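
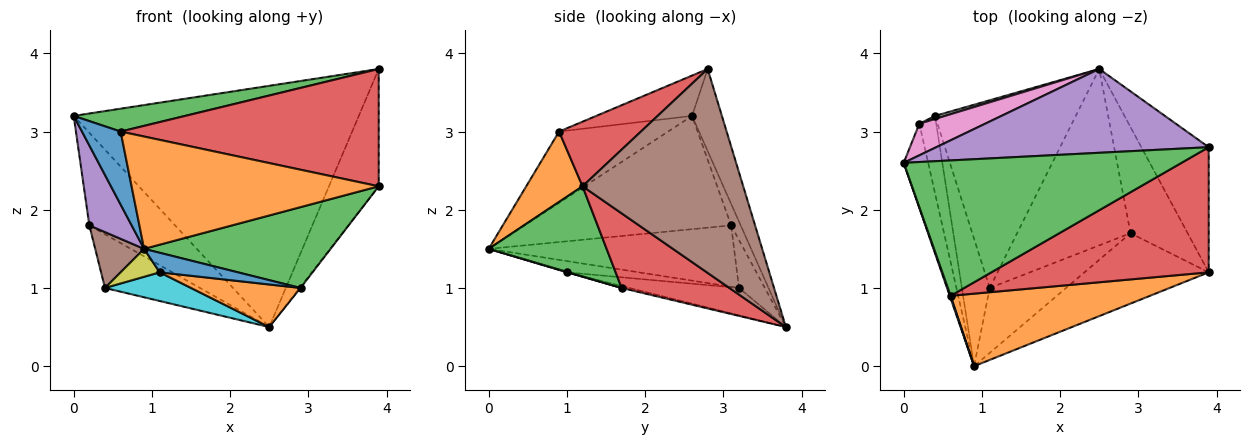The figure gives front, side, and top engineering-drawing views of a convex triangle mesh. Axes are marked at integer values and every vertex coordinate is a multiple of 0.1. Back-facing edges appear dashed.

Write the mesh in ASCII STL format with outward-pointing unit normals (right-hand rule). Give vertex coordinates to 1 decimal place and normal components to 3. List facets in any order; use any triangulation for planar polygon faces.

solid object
 facet normal -0.942 -0.334 0.012
  outer loop
   vertex 0.6 0.9 3.0
   vertex 0.0 2.6 3.2
   vertex 0.9 0.0 1.5
  endloop
 endfacet
 facet normal 0.188 -0.825 0.533
  outer loop
   vertex 0.6 0.9 3.0
   vertex 0.9 0.0 1.5
   vertex 3.9 1.2 2.3
  endloop
 endfacet
 facet normal 0.430 -0.681 -0.593
  outer loop
   vertex 2.9 1.7 1.0
   vertex 3.9 1.2 2.3
   vertex 0.9 0.0 1.5
  endloop
 endfacet
 facet normal 0.794 0.006 -0.608
  outer loop
   vertex 2.9 1.7 1.0
   vertex 2.5 3.8 0.5
   vertex 3.9 1.2 2.3
  endloop
 endfacet
 facet normal -0.958 -0.196 -0.207
  outer loop
   vertex 0.2 3.1 1.8
   vertex 0.9 0.0 1.5
   vertex 0.0 2.6 3.2
  endloop
 endfacet
 facet normal -0.947 -0.189 -0.260
  outer loop
   vertex 0.2 3.1 1.8
   vertex 0.4 3.2 1.0
   vertex 0.9 0.0 1.5
  endloop
 endfacet
 facet normal -0.105 0.941 0.321
  outer loop
   vertex 0.2 3.1 1.8
   vertex 0.0 2.6 3.2
   vertex 2.5 3.8 0.5
  endloop
 endfacet
 facet normal -0.262 0.963 0.055
  outer loop
   vertex 0.2 3.1 1.8
   vertex 2.5 3.8 0.5
   vertex 0.4 3.2 1.0
  endloop
 endfacet
 facet normal -0.367 -0.199 -0.909
  outer loop
   vertex 1.1 1.0 1.2
   vertex 0.9 0.0 1.5
   vertex 0.4 3.2 1.0
  endloop
 endfacet
 facet normal -0.189 -0.148 -0.971
  outer loop
   vertex 1.1 1.0 1.2
   vertex 0.4 3.2 1.0
   vertex 2.5 3.8 0.5
  endloop
 endfacet
 facet normal 0.006 -0.288 -0.957
  outer loop
   vertex 1.1 1.0 1.2
   vertex 2.9 1.7 1.0
   vertex 0.9 0.0 1.5
  endloop
 endfacet
 facet normal -0.017 -0.235 -0.972
  outer loop
   vertex 1.1 1.0 1.2
   vertex 2.5 3.8 0.5
   vertex 2.9 1.7 1.0
  endloop
 endfacet
 facet normal -0.142 -0.165 0.976
  outer loop
   vertex 3.9 2.8 3.8
   vertex 0.0 2.6 3.2
   vertex 0.6 0.9 3.0
  endloop
 endfacet
 facet normal 0.212 -0.668 0.713
  outer loop
   vertex 3.9 2.8 3.8
   vertex 0.6 0.9 3.0
   vertex 3.9 1.2 2.3
  endloop
 endfacet
 facet normal -0.098 0.940 0.327
  outer loop
   vertex 3.9 2.8 3.8
   vertex 2.5 3.8 0.5
   vertex 0.0 2.6 3.2
  endloop
 endfacet
 facet normal 0.911 0.282 -0.301
  outer loop
   vertex 3.9 2.8 3.8
   vertex 3.9 1.2 2.3
   vertex 2.5 3.8 0.5
  endloop
 endfacet
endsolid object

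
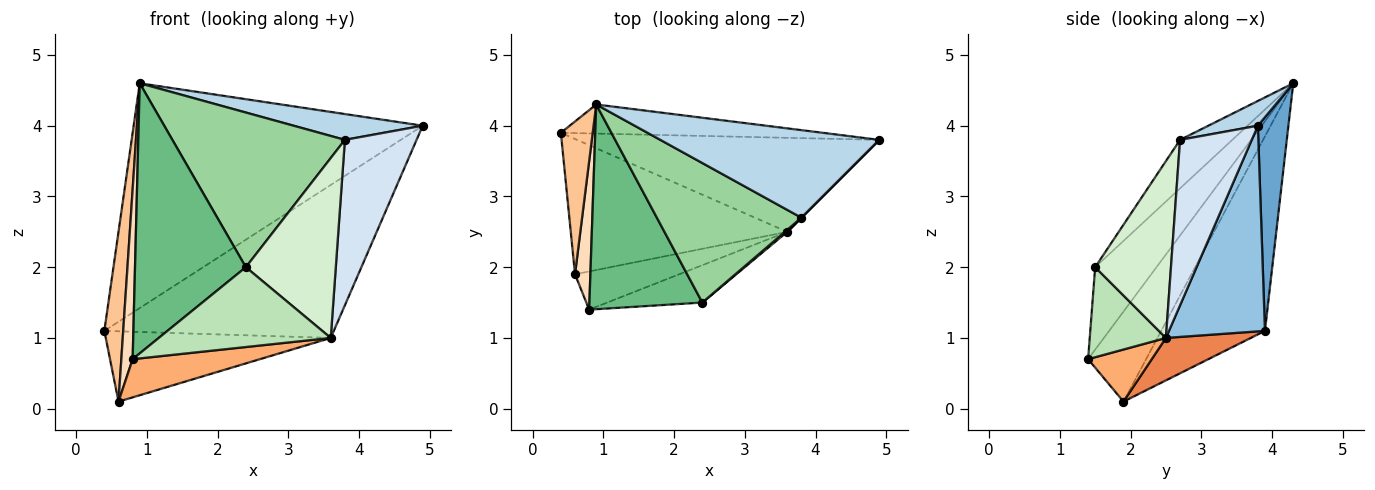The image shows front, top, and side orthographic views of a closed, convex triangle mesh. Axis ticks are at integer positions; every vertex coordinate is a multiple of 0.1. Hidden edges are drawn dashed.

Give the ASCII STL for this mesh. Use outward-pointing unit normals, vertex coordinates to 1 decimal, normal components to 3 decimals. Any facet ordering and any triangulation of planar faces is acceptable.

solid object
 facet normal 0.104 0.986 -0.128
  outer loop
   vertex 0.9 4.3 4.6
   vertex 4.9 3.8 4.0
   vertex 0.4 3.9 1.1
  endloop
 endfacet
 facet normal 0.336 0.803 -0.493
  outer loop
   vertex 3.6 2.5 1.0
   vertex 0.4 3.9 1.1
   vertex 4.9 3.8 4.0
  endloop
 endfacet
 facet normal 0.108 -0.281 0.954
  outer loop
   vertex 3.8 2.7 3.8
   vertex 4.9 3.8 4.0
   vertex 0.9 4.3 4.6
  endloop
 endfacet
 facet normal 0.707 -0.707 0.000
  outer loop
   vertex 3.8 2.7 3.8
   vertex 3.6 2.5 1.0
   vertex 4.9 3.8 4.0
  endloop
 endfacet
 facet normal 0.171 0.454 -0.874
  outer loop
   vertex 0.6 1.9 0.1
   vertex 0.4 3.9 1.1
   vertex 3.6 2.5 1.0
  endloop
 endfacet
 facet normal 0.333 -0.667 -0.667
  outer loop
   vertex 0.6 1.9 0.1
   vertex 3.6 2.5 1.0
   vertex 0.8 1.4 0.7
  endloop
 endfacet
 facet normal -0.971 -0.177 0.159
  outer loop
   vertex 0.6 1.9 0.1
   vertex 0.9 4.3 4.6
   vertex 0.4 3.9 1.1
  endloop
 endfacet
 facet normal -0.968 -0.189 0.165
  outer loop
   vertex 0.6 1.9 0.1
   vertex 0.8 1.4 0.7
   vertex 0.9 4.3 4.6
  endloop
 endfacet
 facet normal -0.403 -0.729 0.553
  outer loop
   vertex 2.4 1.5 2.0
   vertex 0.9 4.3 4.6
   vertex 0.8 1.4 0.7
  endloop
 endfacet
 facet normal -0.219 -0.724 0.654
  outer loop
   vertex 2.4 1.5 2.0
   vertex 3.8 2.7 3.8
   vertex 0.9 4.3 4.6
  endloop
 endfacet
 facet normal 0.372 -0.840 -0.394
  outer loop
   vertex 2.4 1.5 2.0
   vertex 0.8 1.4 0.7
   vertex 3.6 2.5 1.0
  endloop
 endfacet
 facet normal 0.644 -0.765 0.009
  outer loop
   vertex 2.4 1.5 2.0
   vertex 3.6 2.5 1.0
   vertex 3.8 2.7 3.8
  endloop
 endfacet
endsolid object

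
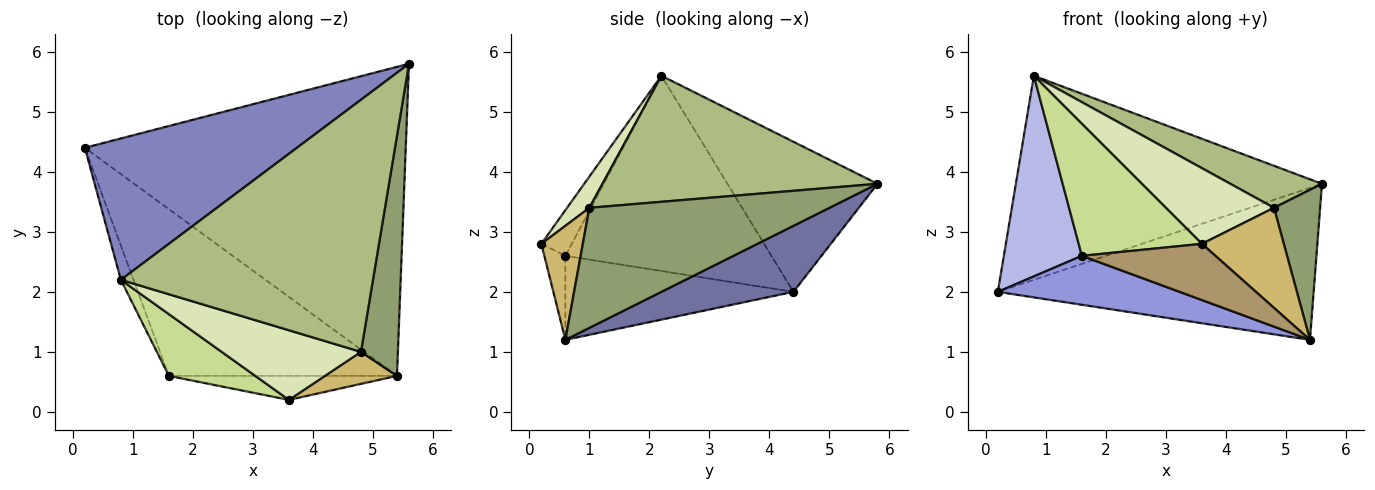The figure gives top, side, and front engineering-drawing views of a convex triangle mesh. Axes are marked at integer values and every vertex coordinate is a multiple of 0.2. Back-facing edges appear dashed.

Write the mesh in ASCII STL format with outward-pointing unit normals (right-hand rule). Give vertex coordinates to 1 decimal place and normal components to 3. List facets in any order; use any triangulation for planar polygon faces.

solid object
 facet normal 0.182 0.434 -0.882
  outer loop
   vertex 5.4 0.6 1.2
   vertex 0.2 4.4 2.0
   vertex 5.6 5.8 3.8
  endloop
 endfacet
 facet normal -0.374 0.762 0.528
  outer loop
   vertex 0.8 2.2 5.6
   vertex 5.6 5.8 3.8
   vertex 0.2 4.4 2.0
  endloop
 endfacet
 facet normal -0.333 -0.266 -0.905
  outer loop
   vertex 1.6 0.6 2.6
   vertex 0.2 4.4 2.0
   vertex 5.4 0.6 1.2
  endloop
 endfacet
 facet normal -0.933 -0.353 -0.060
  outer loop
   vertex 1.6 0.6 2.6
   vertex 0.8 2.2 5.6
   vertex 0.2 4.4 2.0
  endloop
 endfacet
 facet normal 0.940 -0.181 0.289
  outer loop
   vertex 4.8 1.0 3.4
   vertex 5.4 0.6 1.2
   vertex 5.6 5.8 3.8
  endloop
 endfacet
 facet normal 0.442 -0.147 0.885
  outer loop
   vertex 4.8 1.0 3.4
   vertex 5.6 5.8 3.8
   vertex 0.8 2.2 5.6
  endloop
 endfacet
 facet normal -0.218 -0.884 0.413
  outer loop
   vertex 3.6 0.2 2.8
   vertex 0.8 2.2 5.6
   vertex 1.6 0.6 2.6
  endloop
 endfacet
 facet normal 0.150 -0.727 0.670
  outer loop
   vertex 3.6 0.2 2.8
   vertex 4.8 1.0 3.4
   vertex 0.8 2.2 5.6
  endloop
 endfacet
 facet normal -0.143 -0.910 -0.389
  outer loop
   vertex 3.6 0.2 2.8
   vertex 1.6 0.6 2.6
   vertex 5.4 0.6 1.2
  endloop
 endfacet
 facet normal 0.435 -0.858 0.274
  outer loop
   vertex 3.6 0.2 2.8
   vertex 5.4 0.6 1.2
   vertex 4.8 1.0 3.4
  endloop
 endfacet
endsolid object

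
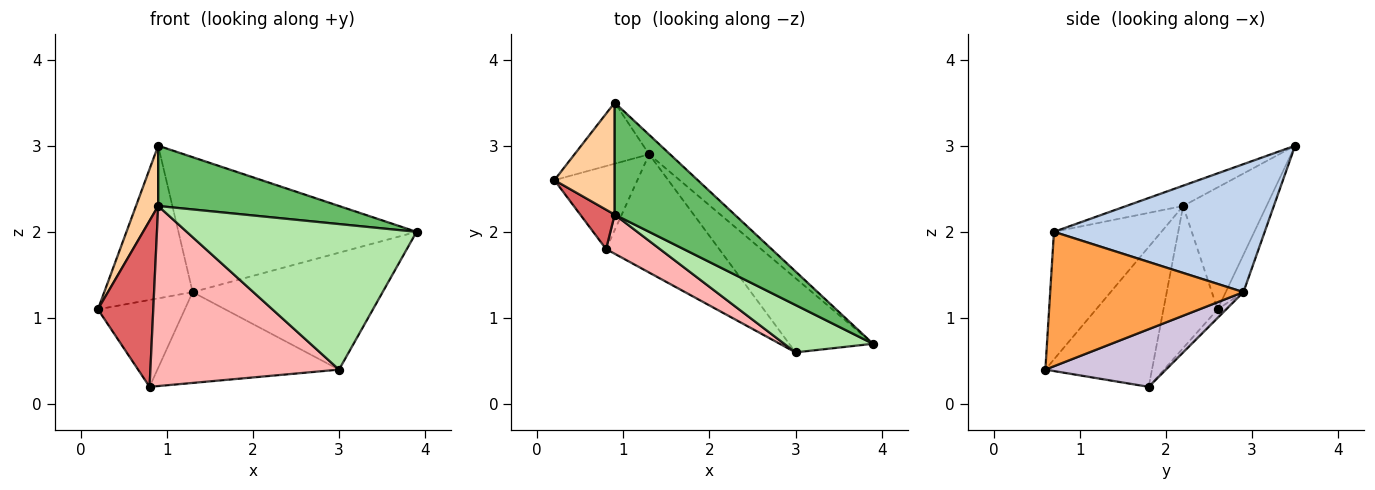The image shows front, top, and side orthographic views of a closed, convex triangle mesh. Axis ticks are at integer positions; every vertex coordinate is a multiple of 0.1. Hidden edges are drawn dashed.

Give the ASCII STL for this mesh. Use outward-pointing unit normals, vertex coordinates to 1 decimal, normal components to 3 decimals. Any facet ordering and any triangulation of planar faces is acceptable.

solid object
 facet normal -0.183 0.913 -0.365
  outer loop
   vertex 1.3 2.9 1.3
   vertex 0.2 2.6 1.1
   vertex 0.9 3.5 3.0
  endloop
 endfacet
 facet normal 0.659 0.744 -0.108
  outer loop
   vertex 1.3 2.9 1.3
   vertex 0.9 3.5 3.0
   vertex 3.9 0.7 2.0
  endloop
 endfacet
 facet normal 0.651 0.641 -0.406
  outer loop
   vertex 1.3 2.9 1.3
   vertex 3.9 0.7 2.0
   vertex 3.0 0.6 0.4
  endloop
 endfacet
 facet normal -0.872 -0.232 0.431
  outer loop
   vertex 0.9 2.2 2.3
   vertex 0.9 3.5 3.0
   vertex 0.2 2.6 1.1
  endloop
 endfacet
 facet normal -0.147 -0.469 0.871
  outer loop
   vertex 0.9 2.2 2.3
   vertex 3.9 0.7 2.0
   vertex 0.9 3.5 3.0
  endloop
 endfacet
 facet normal -0.406 -0.869 0.283
  outer loop
   vertex 0.9 2.2 2.3
   vertex 3.0 0.6 0.4
   vertex 3.9 0.7 2.0
  endloop
 endfacet
 facet normal -0.689 -0.705 0.167
  outer loop
   vertex 0.8 1.8 0.2
   vertex 0.9 2.2 2.3
   vertex 0.2 2.6 1.1
  endloop
 endfacet
 facet normal -0.483 -0.855 0.186
  outer loop
   vertex 0.8 1.8 0.2
   vertex 3.0 0.6 0.4
   vertex 0.9 2.2 2.3
  endloop
 endfacet
 facet normal -0.071 0.721 -0.689
  outer loop
   vertex 0.8 1.8 0.2
   vertex 0.2 2.6 1.1
   vertex 1.3 2.9 1.3
  endloop
 endfacet
 facet normal 0.375 0.565 -0.735
  outer loop
   vertex 0.8 1.8 0.2
   vertex 1.3 2.9 1.3
   vertex 3.0 0.6 0.4
  endloop
 endfacet
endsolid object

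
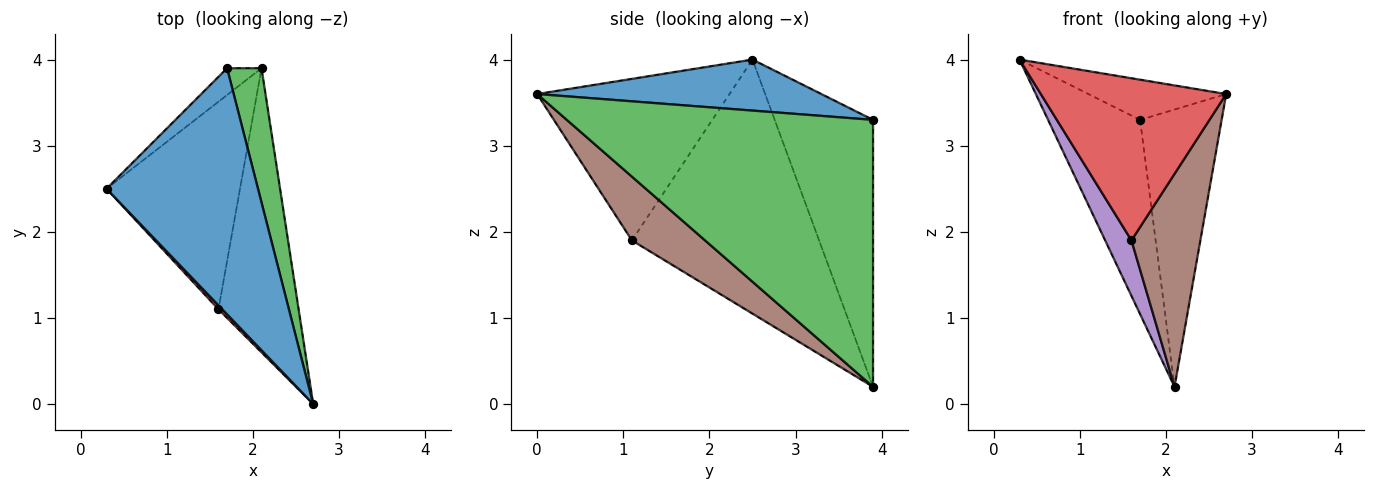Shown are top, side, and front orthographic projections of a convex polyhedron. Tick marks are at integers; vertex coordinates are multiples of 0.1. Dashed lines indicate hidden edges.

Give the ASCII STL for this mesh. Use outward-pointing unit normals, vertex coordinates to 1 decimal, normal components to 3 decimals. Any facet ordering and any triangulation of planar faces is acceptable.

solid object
 facet normal 0.315 0.153 0.937
  outer loop
   vertex 1.7 3.9 3.3
   vertex 0.3 2.5 4.0
   vertex 2.7 0.0 3.6
  endloop
 endfacet
 facet normal -0.727 0.680 -0.094
  outer loop
   vertex 1.7 3.9 3.3
   vertex 2.1 3.9 0.2
   vertex 0.3 2.5 4.0
  endloop
 endfacet
 facet normal 0.959 0.255 0.124
  outer loop
   vertex 1.7 3.9 3.3
   vertex 2.7 0.0 3.6
   vertex 2.1 3.9 0.2
  endloop
 endfacet
 facet normal -0.720 -0.694 0.017
  outer loop
   vertex 1.6 1.1 1.9
   vertex 2.7 0.0 3.6
   vertex 0.3 2.5 4.0
  endloop
 endfacet
 facet normal -0.878 -0.123 -0.462
  outer loop
   vertex 1.6 1.1 1.9
   vertex 0.3 2.5 4.0
   vertex 2.1 3.9 0.2
  endloop
 endfacet
 facet normal 0.537 -0.506 -0.675
  outer loop
   vertex 1.6 1.1 1.9
   vertex 2.1 3.9 0.2
   vertex 2.7 0.0 3.6
  endloop
 endfacet
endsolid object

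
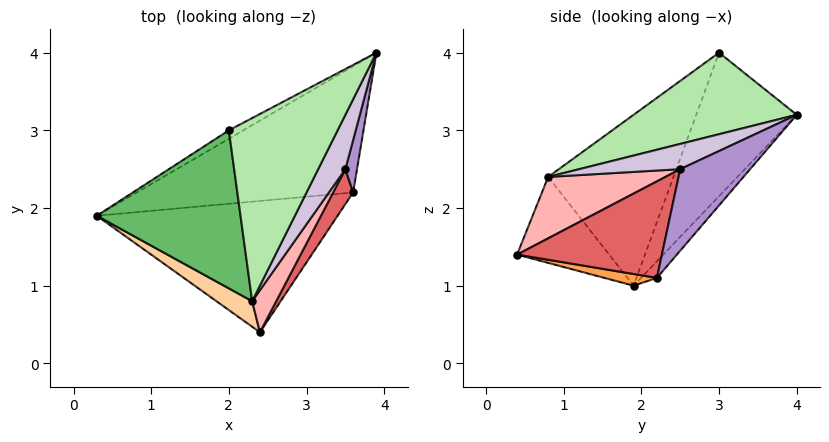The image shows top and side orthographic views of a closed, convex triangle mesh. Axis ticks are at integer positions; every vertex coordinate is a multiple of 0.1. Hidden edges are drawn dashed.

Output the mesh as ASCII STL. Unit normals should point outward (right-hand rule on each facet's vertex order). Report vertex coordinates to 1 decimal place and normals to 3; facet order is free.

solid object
 facet normal -0.481 0.875 -0.048
  outer loop
   vertex 2.0 3.0 4.0
   vertex 3.9 4.0 3.2
   vertex 0.3 1.9 1.0
  endloop
 endfacet
 facet normal -0.050 0.762 -0.646
  outer loop
   vertex 3.6 2.2 1.1
   vertex 0.3 1.9 1.0
   vertex 3.9 4.0 3.2
  endloop
 endfacet
 facet normal 0.047 -0.195 -0.980
  outer loop
   vertex 3.6 2.2 1.1
   vertex 2.4 0.4 1.4
   vertex 0.3 1.9 1.0
  endloop
 endfacet
 facet normal -0.594 -0.766 0.247
  outer loop
   vertex 2.3 0.8 2.4
   vertex 0.3 1.9 1.0
   vertex 2.4 0.4 1.4
  endloop
 endfacet
 facet normal -0.664 -0.497 0.559
  outer loop
   vertex 2.3 0.8 2.4
   vertex 2.0 3.0 4.0
   vertex 0.3 1.9 1.0
  endloop
 endfacet
 facet normal 0.537 -0.447 0.716
  outer loop
   vertex 2.3 0.8 2.4
   vertex 3.9 4.0 3.2
   vertex 2.0 3.0 4.0
  endloop
 endfacet
 facet normal 0.833 -0.526 0.172
  outer loop
   vertex 3.5 2.5 2.5
   vertex 2.4 0.4 1.4
   vertex 3.6 2.2 1.1
  endloop
 endfacet
 facet normal 0.770 -0.562 0.302
  outer loop
   vertex 3.5 2.5 2.5
   vertex 2.3 0.8 2.4
   vertex 2.4 0.4 1.4
  endloop
 endfacet
 facet normal 0.940 -0.313 0.134
  outer loop
   vertex 3.5 2.5 2.5
   vertex 3.6 2.2 1.1
   vertex 3.9 4.0 3.2
  endloop
 endfacet
 facet normal 0.603 -0.464 0.649
  outer loop
   vertex 3.5 2.5 2.5
   vertex 3.9 4.0 3.2
   vertex 2.3 0.8 2.4
  endloop
 endfacet
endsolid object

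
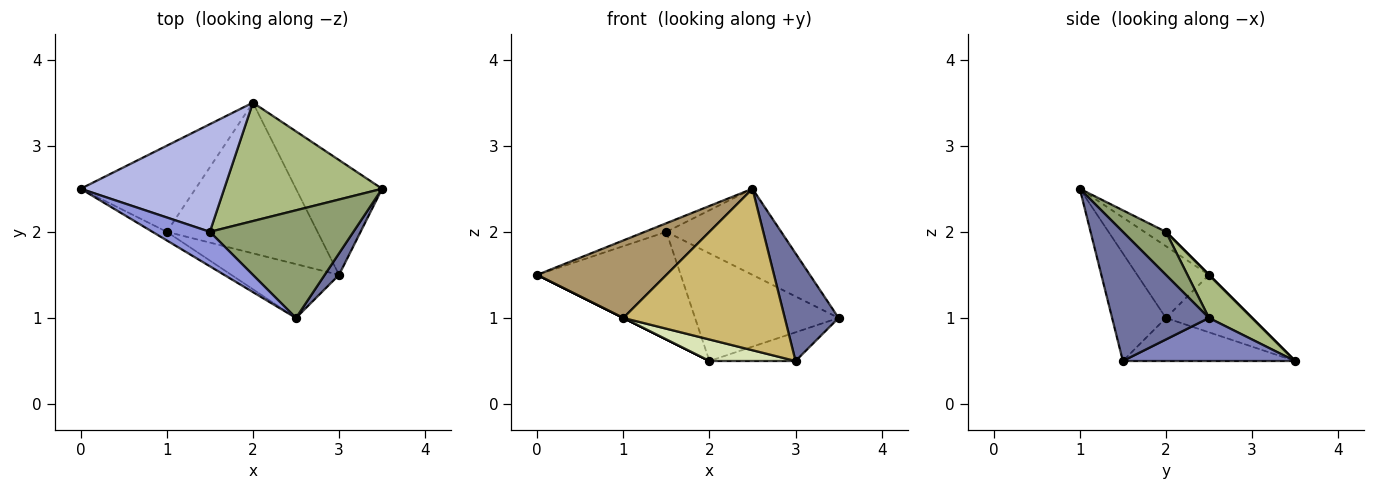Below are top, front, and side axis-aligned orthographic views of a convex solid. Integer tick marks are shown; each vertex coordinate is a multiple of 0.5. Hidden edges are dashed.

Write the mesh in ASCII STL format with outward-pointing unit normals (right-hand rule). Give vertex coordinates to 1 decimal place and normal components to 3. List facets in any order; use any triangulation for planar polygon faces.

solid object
 facet normal 0.870 -0.483 0.097
  outer loop
   vertex 3.0 1.5 0.5
   vertex 3.5 2.5 1.0
   vertex 2.5 1.0 2.5
  endloop
 endfacet
 facet normal 0.436 0.218 -0.873
  outer loop
   vertex 3.0 1.5 0.5
   vertex 2.0 3.5 0.5
   vertex 3.5 2.5 1.0
  endloop
 endfacet
 facet normal -0.236 0.236 0.943
  outer loop
   vertex 1.5 2.0 2.0
   vertex 0.0 2.5 1.5
   vertex 2.5 1.0 2.5
  endloop
 endfacet
 facet normal 0.000 0.707 0.707
  outer loop
   vertex 1.5 2.0 2.0
   vertex 2.0 3.5 0.5
   vertex 0.0 2.5 1.5
  endloop
 endfacet
 facet normal 0.228 0.608 0.760
  outer loop
   vertex 1.5 2.0 2.0
   vertex 2.5 1.0 2.5
   vertex 3.5 2.5 1.0
  endloop
 endfacet
 facet normal 0.198 0.659 0.725
  outer loop
   vertex 1.5 2.0 2.0
   vertex 3.5 2.5 1.0
   vertex 2.0 3.5 0.5
  endloop
 endfacet
 facet normal -0.447 0.000 -0.894
  outer loop
   vertex 1.0 2.0 1.0
   vertex 0.0 2.5 1.5
   vertex 2.0 3.5 0.5
  endloop
 endfacet
 facet normal -0.272 -0.136 -0.953
  outer loop
   vertex 1.0 2.0 1.0
   vertex 2.0 3.5 0.5
   vertex 3.0 1.5 0.5
  endloop
 endfacet
 facet normal -0.483 -0.870 -0.097
  outer loop
   vertex 1.0 2.0 1.0
   vertex 2.5 1.0 2.5
   vertex 0.0 2.5 1.5
  endloop
 endfacet
 facet normal -0.302 -0.905 -0.302
  outer loop
   vertex 1.0 2.0 1.0
   vertex 3.0 1.5 0.5
   vertex 2.5 1.0 2.5
  endloop
 endfacet
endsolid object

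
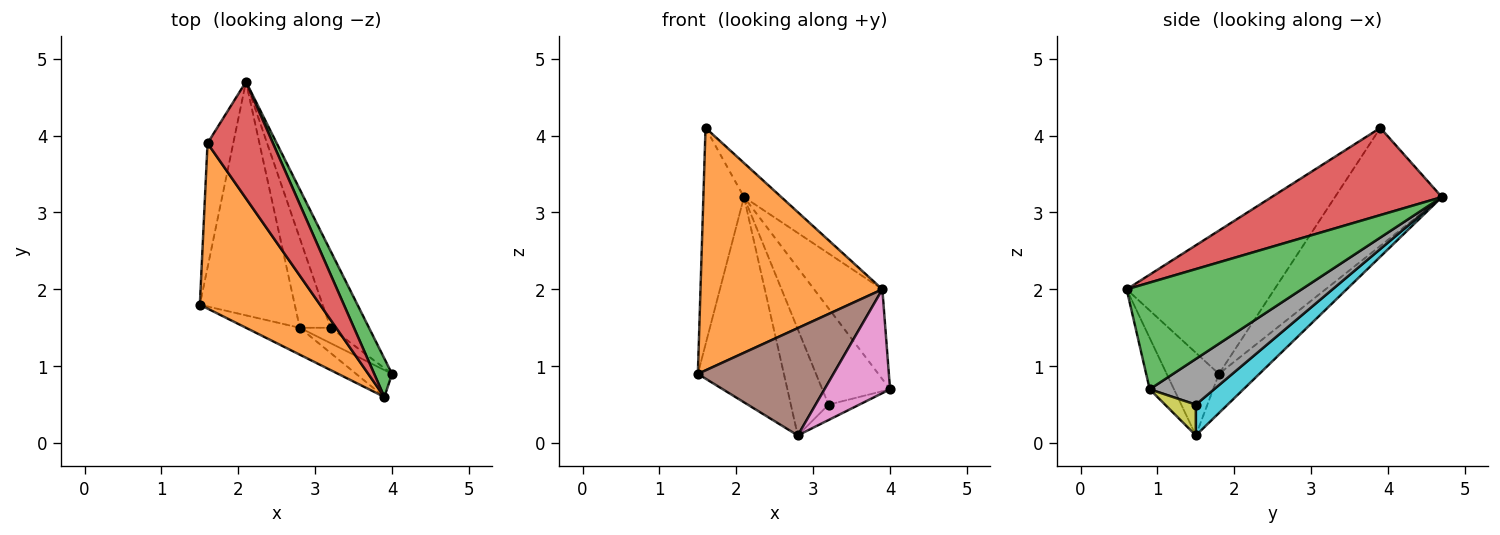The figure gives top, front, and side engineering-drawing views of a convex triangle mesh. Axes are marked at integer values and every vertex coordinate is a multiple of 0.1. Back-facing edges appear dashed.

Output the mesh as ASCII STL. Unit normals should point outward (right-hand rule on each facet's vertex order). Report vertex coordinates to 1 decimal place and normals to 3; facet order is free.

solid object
 facet normal -0.916 0.348 -0.200
  outer loop
   vertex 1.6 3.9 4.1
   vertex 2.1 4.7 3.2
   vertex 1.5 1.8 0.9
  endloop
 endfacet
 facet normal -0.557 -0.686 0.468
  outer loop
   vertex 3.9 0.6 2.0
   vertex 1.6 3.9 4.1
   vertex 1.5 1.8 0.9
  endloop
 endfacet
 facet normal 0.921 0.359 0.154
  outer loop
   vertex 3.9 0.6 2.0
   vertex 4.0 0.9 0.7
   vertex 2.1 4.7 3.2
  endloop
 endfacet
 facet normal 0.788 0.173 0.591
  outer loop
   vertex 3.9 0.6 2.0
   vertex 2.1 4.7 3.2
   vertex 1.6 3.9 4.1
  endloop
 endfacet
 facet normal -0.296 0.630 -0.718
  outer loop
   vertex 2.8 1.5 0.1
   vertex 1.5 1.8 0.9
   vertex 2.1 4.7 3.2
  endloop
 endfacet
 facet normal -0.350 -0.909 -0.228
  outer loop
   vertex 2.8 1.5 0.1
   vertex 3.9 0.6 2.0
   vertex 1.5 1.8 0.9
  endloop
 endfacet
 facet normal -0.337 -0.911 -0.236
  outer loop
   vertex 2.8 1.5 0.1
   vertex 4.0 0.9 0.7
   vertex 3.9 0.6 2.0
  endloop
 endfacet
 facet normal 0.596 0.628 -0.501
  outer loop
   vertex 3.2 1.5 0.5
   vertex 2.1 4.7 3.2
   vertex 4.0 0.9 0.7
  endloop
 endfacet
 facet normal 0.577 0.577 -0.577
  outer loop
   vertex 3.2 1.5 0.5
   vertex 4.0 0.9 0.7
   vertex 2.8 1.5 0.1
  endloop
 endfacet
 facet normal 0.542 0.643 -0.542
  outer loop
   vertex 3.2 1.5 0.5
   vertex 2.8 1.5 0.1
   vertex 2.1 4.7 3.2
  endloop
 endfacet
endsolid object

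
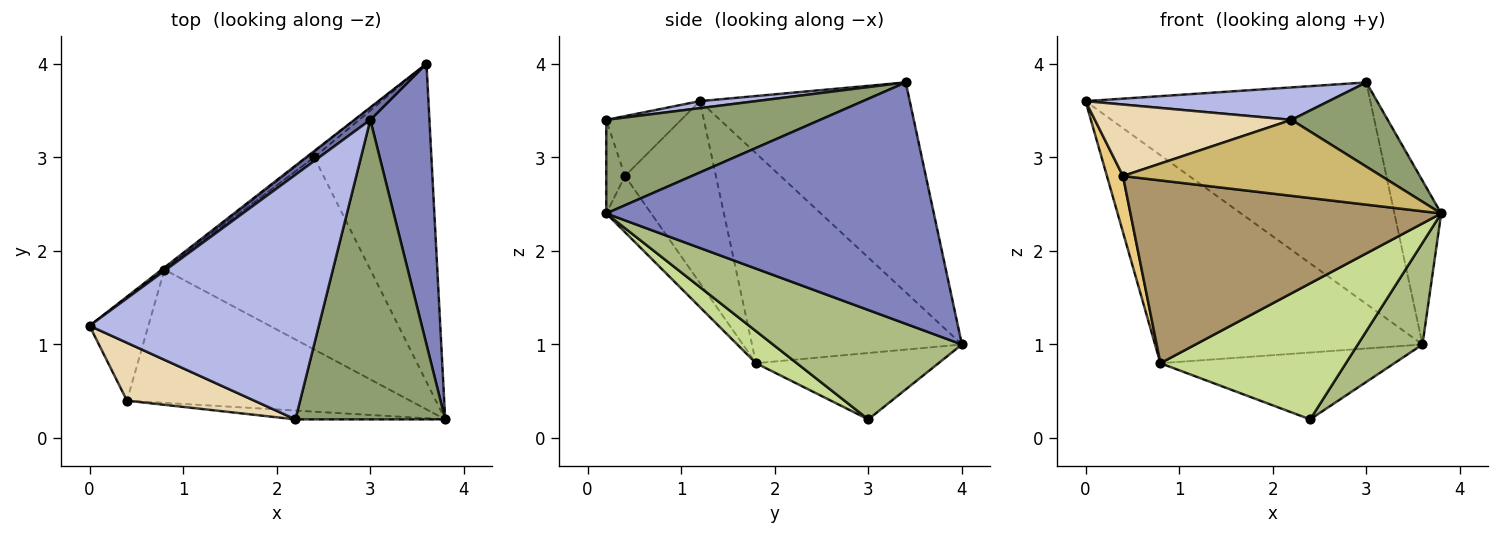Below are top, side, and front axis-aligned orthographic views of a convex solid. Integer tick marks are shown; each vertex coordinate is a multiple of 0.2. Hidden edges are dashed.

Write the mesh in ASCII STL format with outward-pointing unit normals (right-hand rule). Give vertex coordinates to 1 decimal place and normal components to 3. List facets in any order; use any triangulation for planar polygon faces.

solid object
 facet normal -0.593 0.804 0.045
  outer loop
   vertex 3.0 3.4 3.8
   vertex 3.6 4.0 1.0
   vertex 0.0 1.2 3.6
  endloop
 endfacet
 facet normal 0.962 0.137 0.236
  outer loop
   vertex 3.0 3.4 3.8
   vertex 3.8 0.2 2.4
   vertex 3.6 4.0 1.0
  endloop
 endfacet
 facet normal -0.617 0.787 -0.008
  outer loop
   vertex 0.8 1.8 0.8
   vertex 0.0 1.2 3.6
   vertex 3.6 4.0 1.0
  endloop
 endfacet
 facet normal 0.030 -0.131 0.991
  outer loop
   vertex 2.2 0.2 3.4
   vertex 3.0 3.4 3.8
   vertex 0.0 1.2 3.6
  endloop
 endfacet
 facet normal 0.516 -0.232 0.825
  outer loop
   vertex 2.2 0.2 3.4
   vertex 3.8 0.2 2.4
   vertex 3.0 3.4 3.8
  endloop
 endfacet
 facet normal 0.664 -0.227 -0.712
  outer loop
   vertex 2.4 3.0 0.2
   vertex 3.6 4.0 1.0
   vertex 3.8 0.2 2.4
  endloop
 endfacet
 facet normal 0.126 -0.573 -0.810
  outer loop
   vertex 2.4 3.0 0.2
   vertex 3.8 0.2 2.4
   vertex 0.8 1.8 0.8
  endloop
 endfacet
 facet normal -0.614 0.787 -0.063
  outer loop
   vertex 2.4 3.0 0.2
   vertex 0.8 1.8 0.8
   vertex 3.6 4.0 1.0
  endloop
 endfacet
 facet normal -0.116 -0.803 -0.585
  outer loop
   vertex 0.4 0.4 2.8
   vertex 0.8 1.8 0.8
   vertex 3.8 0.2 2.4
  endloop
 endfacet
 facet normal -0.072 -0.991 -0.115
  outer loop
   vertex 0.4 0.4 2.8
   vertex 3.8 0.2 2.4
   vertex 2.2 0.2 3.4
  endloop
 endfacet
 facet normal -0.938 -0.166 -0.304
  outer loop
   vertex 0.4 0.4 2.8
   vertex 0.0 1.2 3.6
   vertex 0.8 1.8 0.8
  endloop
 endfacet
 facet normal -0.284 -0.745 0.603
  outer loop
   vertex 0.4 0.4 2.8
   vertex 2.2 0.2 3.4
   vertex 0.0 1.2 3.6
  endloop
 endfacet
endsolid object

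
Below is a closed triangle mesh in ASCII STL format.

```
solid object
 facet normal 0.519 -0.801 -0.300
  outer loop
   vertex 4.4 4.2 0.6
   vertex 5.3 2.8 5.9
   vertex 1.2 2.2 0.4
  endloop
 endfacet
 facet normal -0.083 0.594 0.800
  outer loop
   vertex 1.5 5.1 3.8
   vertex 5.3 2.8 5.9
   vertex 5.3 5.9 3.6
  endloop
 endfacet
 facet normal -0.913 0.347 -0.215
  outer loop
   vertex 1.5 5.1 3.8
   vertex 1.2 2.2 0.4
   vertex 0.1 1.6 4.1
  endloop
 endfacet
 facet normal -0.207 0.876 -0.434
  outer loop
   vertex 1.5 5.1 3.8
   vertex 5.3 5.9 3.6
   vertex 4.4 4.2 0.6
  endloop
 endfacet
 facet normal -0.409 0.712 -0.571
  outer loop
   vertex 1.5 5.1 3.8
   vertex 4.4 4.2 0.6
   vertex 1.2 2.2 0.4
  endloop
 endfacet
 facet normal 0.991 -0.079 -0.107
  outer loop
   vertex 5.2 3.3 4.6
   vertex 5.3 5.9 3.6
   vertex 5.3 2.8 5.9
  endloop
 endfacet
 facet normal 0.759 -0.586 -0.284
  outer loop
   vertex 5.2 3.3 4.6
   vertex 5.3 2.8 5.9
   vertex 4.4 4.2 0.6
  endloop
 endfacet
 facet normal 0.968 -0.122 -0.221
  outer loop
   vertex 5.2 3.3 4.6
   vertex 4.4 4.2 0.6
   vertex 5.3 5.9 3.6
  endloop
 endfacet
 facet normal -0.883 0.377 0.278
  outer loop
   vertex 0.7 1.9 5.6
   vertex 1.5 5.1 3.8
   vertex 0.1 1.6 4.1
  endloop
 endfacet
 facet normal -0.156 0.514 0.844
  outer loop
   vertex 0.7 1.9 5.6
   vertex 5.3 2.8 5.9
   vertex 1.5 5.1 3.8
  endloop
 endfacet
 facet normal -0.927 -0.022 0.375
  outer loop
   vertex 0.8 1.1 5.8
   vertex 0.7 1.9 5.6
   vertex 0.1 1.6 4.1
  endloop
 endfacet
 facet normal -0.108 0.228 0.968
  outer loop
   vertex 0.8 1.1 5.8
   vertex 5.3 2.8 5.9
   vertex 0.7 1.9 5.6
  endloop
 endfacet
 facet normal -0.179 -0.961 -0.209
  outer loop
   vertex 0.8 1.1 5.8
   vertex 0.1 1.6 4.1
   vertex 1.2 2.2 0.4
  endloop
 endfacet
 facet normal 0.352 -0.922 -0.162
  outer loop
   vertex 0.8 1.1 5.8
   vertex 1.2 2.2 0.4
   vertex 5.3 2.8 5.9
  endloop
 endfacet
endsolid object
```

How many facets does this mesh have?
14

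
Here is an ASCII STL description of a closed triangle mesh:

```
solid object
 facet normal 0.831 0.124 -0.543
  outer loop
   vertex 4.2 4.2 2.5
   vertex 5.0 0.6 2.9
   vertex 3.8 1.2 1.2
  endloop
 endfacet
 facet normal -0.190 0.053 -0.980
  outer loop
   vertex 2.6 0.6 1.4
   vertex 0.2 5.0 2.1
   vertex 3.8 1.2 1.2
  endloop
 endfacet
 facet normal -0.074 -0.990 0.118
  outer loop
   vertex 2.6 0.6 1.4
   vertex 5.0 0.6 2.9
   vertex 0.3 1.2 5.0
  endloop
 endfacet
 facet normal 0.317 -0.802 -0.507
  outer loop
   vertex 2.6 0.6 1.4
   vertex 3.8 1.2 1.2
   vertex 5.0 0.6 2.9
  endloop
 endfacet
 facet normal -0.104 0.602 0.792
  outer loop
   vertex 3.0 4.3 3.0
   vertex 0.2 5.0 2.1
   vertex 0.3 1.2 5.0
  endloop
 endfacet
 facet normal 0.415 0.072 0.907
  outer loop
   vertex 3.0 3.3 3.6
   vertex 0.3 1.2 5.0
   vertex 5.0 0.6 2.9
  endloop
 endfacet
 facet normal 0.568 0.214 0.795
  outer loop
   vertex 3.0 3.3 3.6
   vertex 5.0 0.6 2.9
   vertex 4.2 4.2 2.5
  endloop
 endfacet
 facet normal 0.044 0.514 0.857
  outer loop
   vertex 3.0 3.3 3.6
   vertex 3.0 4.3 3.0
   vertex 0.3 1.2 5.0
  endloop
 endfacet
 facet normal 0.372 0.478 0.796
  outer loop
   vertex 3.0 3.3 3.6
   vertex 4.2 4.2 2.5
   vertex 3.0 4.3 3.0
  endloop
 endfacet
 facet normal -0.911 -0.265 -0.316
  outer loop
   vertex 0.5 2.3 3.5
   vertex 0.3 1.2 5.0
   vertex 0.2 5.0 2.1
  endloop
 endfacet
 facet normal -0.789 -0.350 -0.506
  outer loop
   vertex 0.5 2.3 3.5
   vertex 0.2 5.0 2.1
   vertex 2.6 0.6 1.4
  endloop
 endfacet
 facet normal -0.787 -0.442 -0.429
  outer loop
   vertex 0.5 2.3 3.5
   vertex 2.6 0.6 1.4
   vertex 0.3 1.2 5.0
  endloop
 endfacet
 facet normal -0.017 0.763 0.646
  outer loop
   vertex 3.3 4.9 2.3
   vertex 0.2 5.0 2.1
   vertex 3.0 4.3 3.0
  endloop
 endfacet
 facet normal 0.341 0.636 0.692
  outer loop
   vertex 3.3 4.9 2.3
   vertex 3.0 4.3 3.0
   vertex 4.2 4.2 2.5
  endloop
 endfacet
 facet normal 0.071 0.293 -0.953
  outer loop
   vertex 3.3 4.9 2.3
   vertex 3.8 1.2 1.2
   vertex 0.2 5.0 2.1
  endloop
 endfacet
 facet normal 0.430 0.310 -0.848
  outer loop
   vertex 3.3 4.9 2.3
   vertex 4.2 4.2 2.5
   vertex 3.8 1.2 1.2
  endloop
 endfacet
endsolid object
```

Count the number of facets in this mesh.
16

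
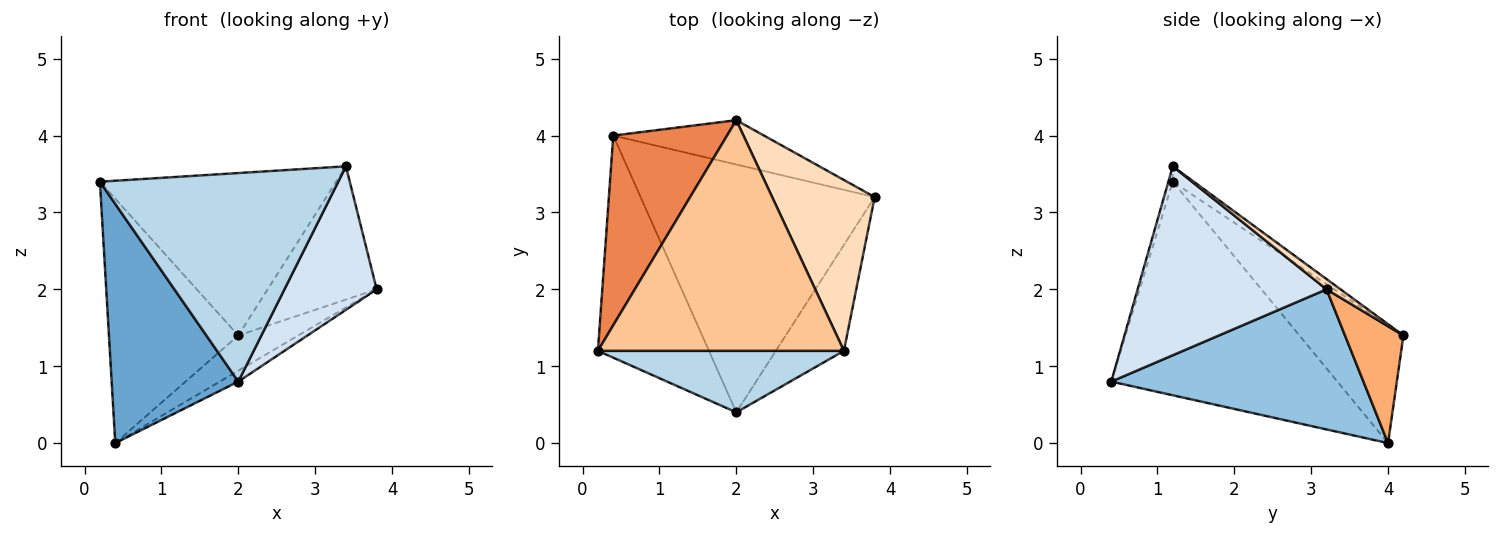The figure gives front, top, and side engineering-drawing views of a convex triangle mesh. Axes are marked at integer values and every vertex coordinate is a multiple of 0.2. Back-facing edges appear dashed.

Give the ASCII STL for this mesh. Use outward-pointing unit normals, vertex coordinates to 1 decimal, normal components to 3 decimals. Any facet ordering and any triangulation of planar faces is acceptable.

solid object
 facet normal -0.795 -0.445 -0.413
  outer loop
   vertex 2.0 0.4 0.8
   vertex 0.2 1.2 3.4
   vertex 0.4 4.0 0.0
  endloop
 endfacet
 facet normal 0.513 0.038 -0.857
  outer loop
   vertex 2.0 0.4 0.8
   vertex 0.4 4.0 0.0
   vertex 3.8 3.2 2.0
  endloop
 endfacet
 facet normal -0.018 -0.959 0.283
  outer loop
   vertex 3.4 1.2 3.6
   vertex 0.2 1.2 3.4
   vertex 2.0 0.4 0.8
  endloop
 endfacet
 facet normal 0.855 -0.417 -0.308
  outer loop
   vertex 3.4 1.2 3.6
   vertex 2.0 0.4 0.8
   vertex 3.8 3.2 2.0
  endloop
 endfacet
 facet normal -0.536 0.667 0.518
  outer loop
   vertex 2.0 4.2 1.4
   vertex 0.4 4.0 0.0
   vertex 0.2 1.2 3.4
  endloop
 endfacet
 facet normal 0.519 0.532 -0.669
  outer loop
   vertex 2.0 4.2 1.4
   vertex 3.8 3.2 2.0
   vertex 0.4 4.0 0.0
  endloop
 endfacet
 facet normal -0.051 0.575 0.817
  outer loop
   vertex 2.0 4.2 1.4
   vertex 0.2 1.2 3.4
   vertex 3.4 1.2 3.6
  endloop
 endfacet
 facet normal 0.079 0.613 0.786
  outer loop
   vertex 2.0 4.2 1.4
   vertex 3.4 1.2 3.6
   vertex 3.8 3.2 2.0
  endloop
 endfacet
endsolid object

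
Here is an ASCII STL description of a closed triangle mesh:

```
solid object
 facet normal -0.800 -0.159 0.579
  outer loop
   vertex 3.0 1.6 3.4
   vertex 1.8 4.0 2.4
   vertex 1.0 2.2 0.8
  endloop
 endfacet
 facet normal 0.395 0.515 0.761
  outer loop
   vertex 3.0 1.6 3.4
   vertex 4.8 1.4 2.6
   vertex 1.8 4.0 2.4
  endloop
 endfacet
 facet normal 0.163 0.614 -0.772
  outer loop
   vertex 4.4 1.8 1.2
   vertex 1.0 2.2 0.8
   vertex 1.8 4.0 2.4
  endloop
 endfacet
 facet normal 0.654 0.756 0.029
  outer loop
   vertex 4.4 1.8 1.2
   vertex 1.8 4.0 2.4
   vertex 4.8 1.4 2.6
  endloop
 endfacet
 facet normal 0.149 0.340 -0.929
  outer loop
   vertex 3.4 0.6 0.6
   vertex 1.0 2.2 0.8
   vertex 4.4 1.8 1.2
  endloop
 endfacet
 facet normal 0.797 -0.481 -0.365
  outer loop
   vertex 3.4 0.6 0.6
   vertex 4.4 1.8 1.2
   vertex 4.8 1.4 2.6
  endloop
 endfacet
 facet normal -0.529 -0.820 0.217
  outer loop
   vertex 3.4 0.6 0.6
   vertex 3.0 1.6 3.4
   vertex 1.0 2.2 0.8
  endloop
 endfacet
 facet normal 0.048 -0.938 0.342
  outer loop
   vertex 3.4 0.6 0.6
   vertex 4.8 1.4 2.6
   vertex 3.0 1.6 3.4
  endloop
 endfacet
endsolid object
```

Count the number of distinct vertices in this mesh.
6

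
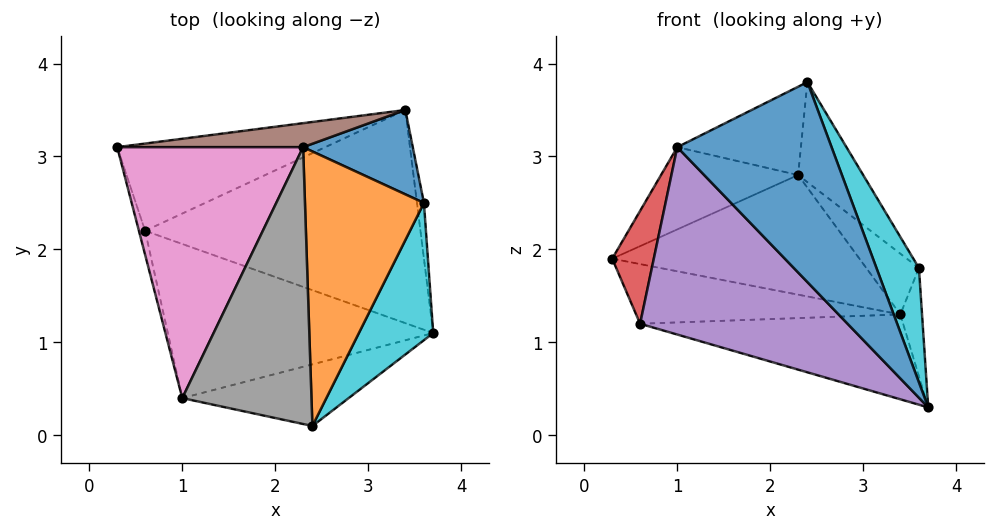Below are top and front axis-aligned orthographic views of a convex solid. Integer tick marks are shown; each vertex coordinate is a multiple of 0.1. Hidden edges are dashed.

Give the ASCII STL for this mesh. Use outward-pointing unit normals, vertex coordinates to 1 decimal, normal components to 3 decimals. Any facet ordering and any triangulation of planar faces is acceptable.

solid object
 facet normal -0.057 -0.954 -0.294
  outer loop
   vertex 1.0 0.4 3.1
   vertex 3.7 1.1 0.3
   vertex 2.4 0.1 3.8
  endloop
 endfacet
 facet normal -0.227 0.550 -0.804
  outer loop
   vertex 0.6 2.2 1.2
   vertex 0.3 3.1 1.9
   vertex 3.4 3.5 1.3
  endloop
 endfacet
 facet normal -0.137 0.366 -0.920
  outer loop
   vertex 0.6 2.2 1.2
   vertex 3.4 3.5 1.3
   vertex 3.7 1.1 0.3
  endloop
 endfacet
 facet normal -0.960 -0.275 -0.058
  outer loop
   vertex 0.6 2.2 1.2
   vertex 1.0 0.4 3.1
   vertex 0.3 3.1 1.9
  endloop
 endfacet
 facet normal -0.417 -0.702 -0.577
  outer loop
   vertex 0.6 2.2 1.2
   vertex 3.7 1.1 0.3
   vertex 1.0 0.4 3.1
  endloop
 endfacet
 facet normal -0.088 0.977 0.196
  outer loop
   vertex 2.3 3.1 2.8
   vertex 3.4 3.5 1.3
   vertex 0.3 3.1 1.9
  endloop
 endfacet
 facet normal -0.393 0.286 0.874
  outer loop
   vertex 2.3 3.1 2.8
   vertex 0.3 3.1 1.9
   vertex 1.0 0.4 3.1
  endloop
 endfacet
 facet normal -0.380 0.281 0.881
  outer loop
   vertex 2.3 3.1 2.8
   vertex 1.0 0.4 3.1
   vertex 2.4 0.1 3.8
  endloop
 endfacet
 facet normal 0.984 0.157 -0.081
  outer loop
   vertex 3.6 2.5 1.8
   vertex 3.7 1.1 0.3
   vertex 3.4 3.5 1.3
  endloop
 endfacet
 facet normal 0.931 -0.233 0.279
  outer loop
   vertex 3.6 2.5 1.8
   vertex 2.4 0.1 3.8
   vertex 3.7 1.1 0.3
  endloop
 endfacet
 facet normal 0.666 0.436 0.605
  outer loop
   vertex 3.6 2.5 1.8
   vertex 3.4 3.5 1.3
   vertex 2.3 3.1 2.8
  endloop
 endfacet
 facet normal 0.661 0.257 0.705
  outer loop
   vertex 3.6 2.5 1.8
   vertex 2.3 3.1 2.8
   vertex 2.4 0.1 3.8
  endloop
 endfacet
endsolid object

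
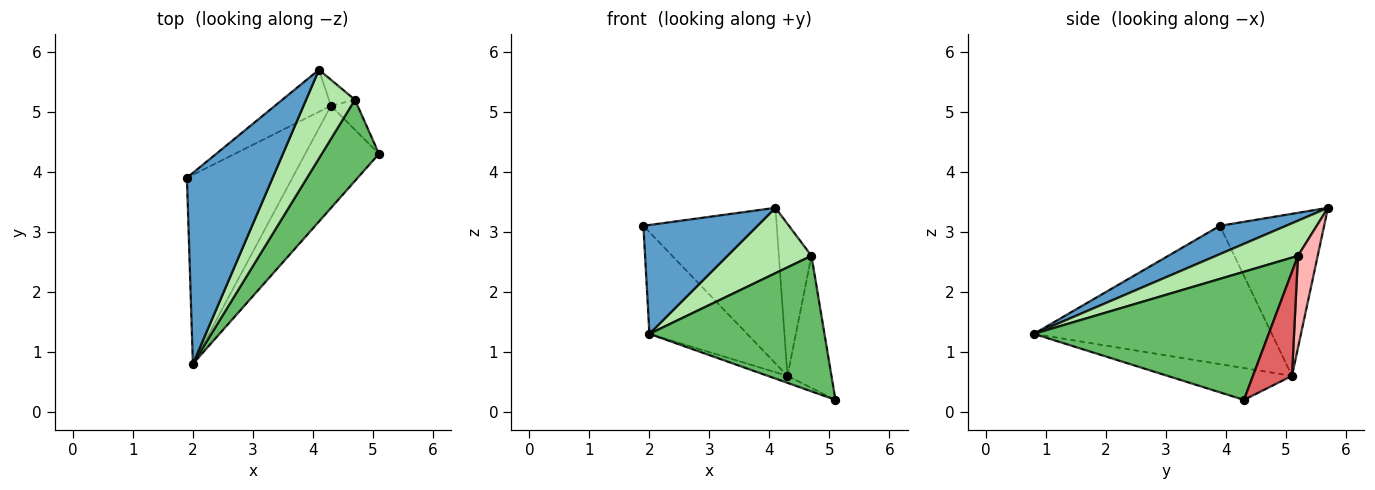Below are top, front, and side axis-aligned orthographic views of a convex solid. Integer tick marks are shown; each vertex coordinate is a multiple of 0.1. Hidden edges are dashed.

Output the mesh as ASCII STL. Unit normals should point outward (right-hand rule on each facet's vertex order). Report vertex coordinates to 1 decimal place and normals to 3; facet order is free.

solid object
 facet normal 0.276 -0.476 0.835
  outer loop
   vertex 4.1 5.7 3.4
   vertex 1.9 3.9 3.1
   vertex 2.0 0.8 1.3
  endloop
 endfacet
 facet normal -0.756 0.310 -0.577
  outer loop
   vertex 4.3 5.1 0.6
   vertex 2.0 0.8 1.3
   vertex 1.9 3.9 3.1
  endloop
 endfacet
 facet normal -0.396 0.062 -0.916
  outer loop
   vertex 4.3 5.1 0.6
   vertex 5.1 4.3 0.2
   vertex 2.0 0.8 1.3
  endloop
 endfacet
 facet normal -0.602 0.771 -0.208
  outer loop
   vertex 4.3 5.1 0.6
   vertex 1.9 3.9 3.1
   vertex 4.1 5.7 3.4
  endloop
 endfacet
 facet normal 0.755 -0.563 0.337
  outer loop
   vertex 4.7 5.2 2.6
   vertex 2.0 0.8 1.3
   vertex 5.1 4.3 0.2
  endloop
 endfacet
 facet normal 0.501 -0.513 0.697
  outer loop
   vertex 4.7 5.2 2.6
   vertex 4.1 5.7 3.4
   vertex 2.0 0.8 1.3
  endloop
 endfacet
 facet normal 0.654 0.738 -0.168
  outer loop
   vertex 4.7 5.2 2.6
   vertex 5.1 4.3 0.2
   vertex 4.3 5.1 0.6
  endloop
 endfacet
 facet normal 0.512 0.846 -0.145
  outer loop
   vertex 4.7 5.2 2.6
   vertex 4.3 5.1 0.6
   vertex 4.1 5.7 3.4
  endloop
 endfacet
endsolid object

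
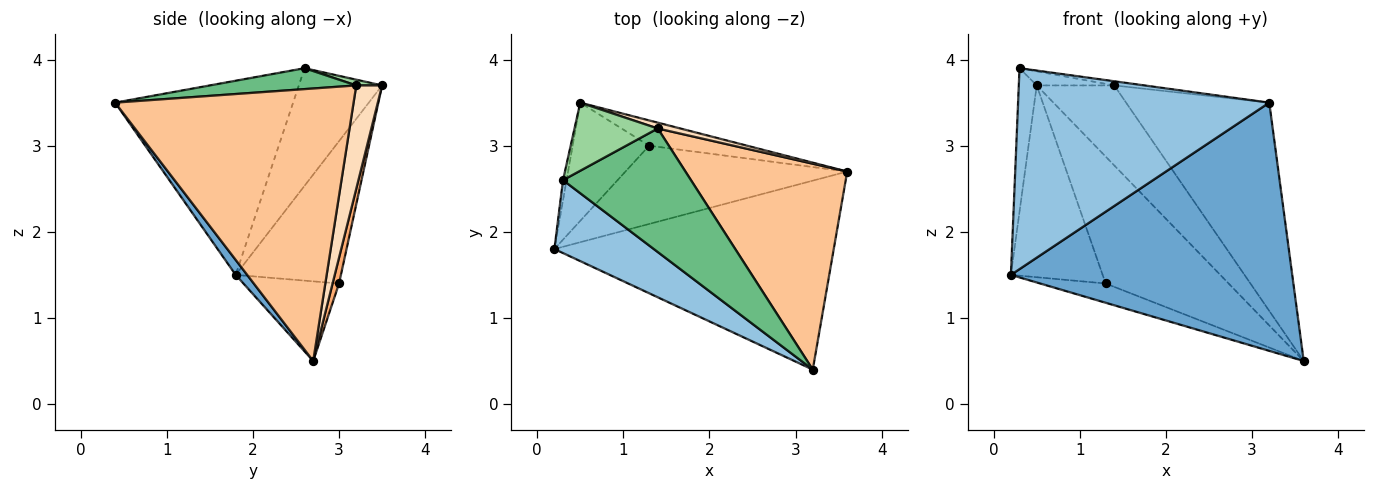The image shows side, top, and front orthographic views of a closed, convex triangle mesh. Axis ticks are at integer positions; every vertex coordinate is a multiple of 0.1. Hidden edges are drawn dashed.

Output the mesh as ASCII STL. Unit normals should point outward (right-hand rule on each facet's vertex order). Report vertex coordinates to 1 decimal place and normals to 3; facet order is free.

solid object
 facet normal 0.032 -0.795 -0.605
  outer loop
   vertex 3.2 0.4 3.5
   vertex 0.2 1.8 1.5
   vertex 3.6 2.7 0.5
  endloop
 endfacet
 facet normal -0.554 -0.782 0.284
  outer loop
   vertex 0.3 2.6 3.9
   vertex 0.2 1.8 1.5
   vertex 3.2 0.4 3.5
  endloop
 endfacet
 facet normal -0.977 0.211 -0.029
  outer loop
   vertex 0.3 2.6 3.9
   vertex 0.5 3.5 3.7
   vertex 0.2 1.8 1.5
  endloop
 endfacet
 facet normal -0.329 0.226 -0.917
  outer loop
   vertex 1.3 3.0 1.4
   vertex 3.6 2.7 0.5
   vertex 0.2 1.8 1.5
  endloop
 endfacet
 facet normal -0.699 0.609 -0.375
  outer loop
   vertex 1.3 3.0 1.4
   vertex 0.2 1.8 1.5
   vertex 0.5 3.5 3.7
  endloop
 endfacet
 facet normal 0.051 0.979 -0.195
  outer loop
   vertex 1.3 3.0 1.4
   vertex 0.5 3.5 3.7
   vertex 3.6 2.7 0.5
  endloop
 endfacet
 facet normal 0.764 0.459 0.454
  outer loop
   vertex 1.4 3.2 3.7
   vertex 3.2 0.4 3.5
   vertex 3.6 2.7 0.5
  endloop
 endfacet
 facet normal 0.315 0.946 0.069
  outer loop
   vertex 1.4 3.2 3.7
   vertex 3.6 2.7 0.5
   vertex 0.5 3.5 3.7
  endloop
 endfacet
 facet normal 0.161 0.033 0.986
  outer loop
   vertex 1.4 3.2 3.7
   vertex 0.3 2.6 3.9
   vertex 3.2 0.4 3.5
  endloop
 endfacet
 facet normal 0.067 0.202 0.977
  outer loop
   vertex 1.4 3.2 3.7
   vertex 0.5 3.5 3.7
   vertex 0.3 2.6 3.9
  endloop
 endfacet
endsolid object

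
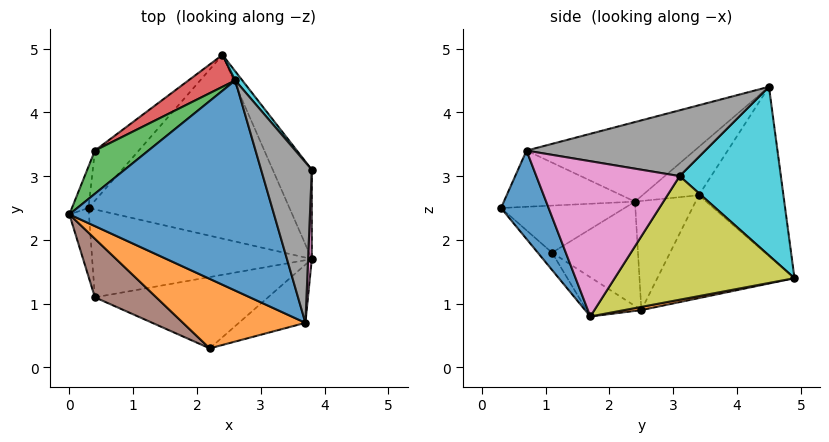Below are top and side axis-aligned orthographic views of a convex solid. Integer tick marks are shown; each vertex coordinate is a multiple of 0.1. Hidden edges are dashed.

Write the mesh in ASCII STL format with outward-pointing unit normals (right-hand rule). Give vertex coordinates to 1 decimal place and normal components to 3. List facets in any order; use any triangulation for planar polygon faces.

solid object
 facet normal -0.342 -0.330 0.880
  outer loop
   vertex 3.7 0.7 3.4
   vertex 2.6 4.5 4.4
   vertex 0.0 2.4 2.6
  endloop
 endfacet
 facet normal 0.016 0.191 -0.981
  outer loop
   vertex 0.3 2.5 0.9
   vertex 2.4 4.9 1.4
   vertex 3.8 1.7 0.8
  endloop
 endfacet
 facet normal -0.658 0.190 0.728
  outer loop
   vertex 0.4 3.4 2.7
   vertex 0.0 2.4 2.6
   vertex 2.6 4.5 4.4
  endloop
 endfacet
 facet normal -0.531 0.835 0.147
  outer loop
   vertex 0.4 3.4 2.7
   vertex 2.6 4.5 4.4
   vertex 2.4 4.9 1.4
  endloop
 endfacet
 facet normal -0.915 0.380 -0.139
  outer loop
   vertex 0.4 3.4 2.7
   vertex 0.3 2.5 0.9
   vertex 0.0 2.4 2.6
  endloop
 endfacet
 facet normal -0.688 0.663 -0.293
  outer loop
   vertex 0.4 3.4 2.7
   vertex 2.4 4.9 1.4
   vertex 0.3 2.5 0.9
  endloop
 endfacet
 facet normal 0.999 -0.038 0.024
  outer loop
   vertex 3.8 3.1 3.0
   vertex 3.7 0.7 3.4
   vertex 3.8 1.7 0.8
  endloop
 endfacet
 facet normal 0.790 0.069 0.609
  outer loop
   vertex 3.8 3.1 3.0
   vertex 2.6 4.5 4.4
   vertex 3.7 0.7 3.4
  endloop
 endfacet
 facet normal 0.862 0.428 -0.272
  outer loop
   vertex 3.8 3.1 3.0
   vertex 3.8 1.7 0.8
   vertex 2.4 4.9 1.4
  endloop
 endfacet
 facet normal 0.775 0.631 0.033
  outer loop
   vertex 3.8 3.1 3.0
   vertex 2.4 4.9 1.4
   vertex 2.6 4.5 4.4
  endloop
 endfacet
 facet normal 0.415 -0.854 -0.313
  outer loop
   vertex 2.2 0.3 2.5
   vertex 3.8 1.7 0.8
   vertex 3.7 0.7 3.4
  endloop
 endfacet
 facet normal -0.376 -0.433 0.819
  outer loop
   vertex 2.2 0.3 2.5
   vertex 3.7 0.7 3.4
   vertex 0.0 2.4 2.6
  endloop
 endfacet
 facet normal -0.148 -0.542 -0.827
  outer loop
   vertex 0.4 1.1 1.8
   vertex 0.3 2.5 0.9
   vertex 3.8 1.7 0.8
  endloop
 endfacet
 facet normal -0.067 -0.738 -0.671
  outer loop
   vertex 0.4 1.1 1.8
   vertex 3.8 1.7 0.8
   vertex 2.2 0.3 2.5
  endloop
 endfacet
 facet normal -0.966 -0.186 -0.181
  outer loop
   vertex 0.4 1.1 1.8
   vertex 0.0 2.4 2.6
   vertex 0.3 2.5 0.9
  endloop
 endfacet
 facet normal -0.504 -0.560 0.657
  outer loop
   vertex 0.4 1.1 1.8
   vertex 2.2 0.3 2.5
   vertex 0.0 2.4 2.6
  endloop
 endfacet
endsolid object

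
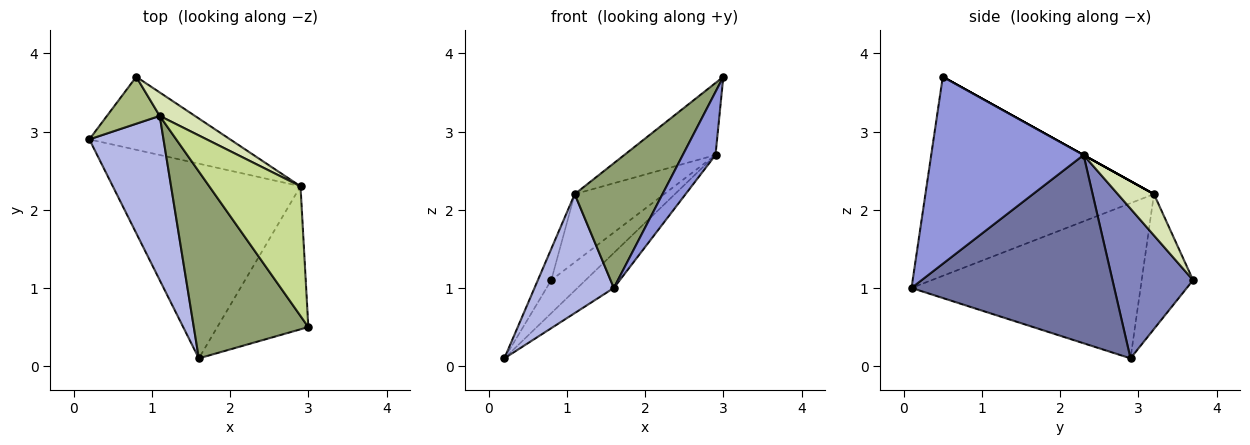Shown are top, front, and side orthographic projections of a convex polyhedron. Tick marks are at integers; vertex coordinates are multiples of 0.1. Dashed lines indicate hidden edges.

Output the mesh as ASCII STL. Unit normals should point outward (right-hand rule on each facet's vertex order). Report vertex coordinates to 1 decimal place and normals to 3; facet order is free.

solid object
 facet normal 0.703 0.126 -0.700
  outer loop
   vertex 2.9 2.3 2.7
   vertex 1.6 0.1 1.0
   vertex 0.2 2.9 0.1
  endloop
 endfacet
 facet normal 0.696 0.296 -0.654
  outer loop
   vertex 2.9 2.3 2.7
   vertex 0.2 2.9 0.1
   vertex 0.8 3.7 1.1
  endloop
 endfacet
 facet normal 0.883 -0.190 -0.430
  outer loop
   vertex 2.9 2.3 2.7
   vertex 3.0 0.5 3.7
   vertex 1.6 0.1 1.0
  endloop
 endfacet
 facet normal -0.861 -0.298 0.412
  outer loop
   vertex 1.1 3.2 2.2
   vertex 0.2 2.9 0.1
   vertex 1.6 0.1 1.0
  endloop
 endfacet
 facet normal -0.822 -0.316 0.473
  outer loop
   vertex 1.1 3.2 2.2
   vertex 1.6 0.1 1.0
   vertex 3.0 0.5 3.7
  endloop
 endfacet
 facet normal -0.905 0.236 0.354
  outer loop
   vertex 1.1 3.2 2.2
   vertex 0.8 3.7 1.1
   vertex 0.2 2.9 0.1
  endloop
 endfacet
 facet normal 0.000 0.486 0.874
  outer loop
   vertex 1.1 3.2 2.2
   vertex 3.0 0.5 3.7
   vertex 2.9 2.3 2.7
  endloop
 endfacet
 facet normal 0.357 0.883 0.304
  outer loop
   vertex 1.1 3.2 2.2
   vertex 2.9 2.3 2.7
   vertex 0.8 3.7 1.1
  endloop
 endfacet
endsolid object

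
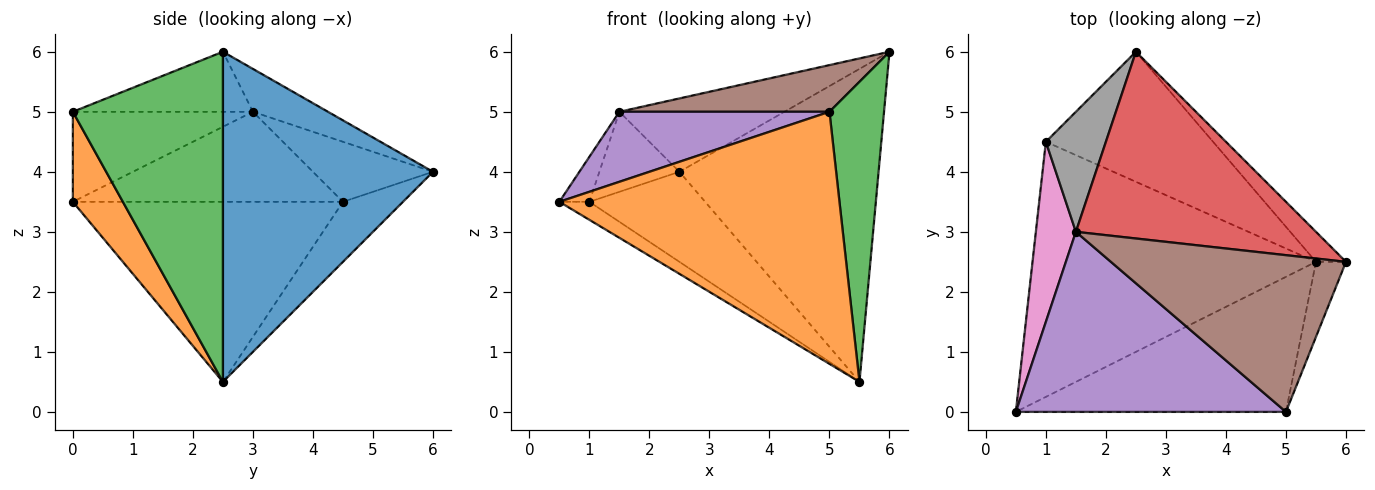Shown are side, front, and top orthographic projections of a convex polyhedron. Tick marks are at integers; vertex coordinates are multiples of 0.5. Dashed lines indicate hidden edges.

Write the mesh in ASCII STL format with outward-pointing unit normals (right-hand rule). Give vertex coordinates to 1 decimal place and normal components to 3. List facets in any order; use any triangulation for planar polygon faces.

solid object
 facet normal 0.724 0.687 -0.066
  outer loop
   vertex 5.5 2.5 0.5
   vertex 2.5 6.0 4.0
   vertex 6.0 2.5 6.0
  endloop
 endfacet
 facet normal 0.155 -0.871 -0.466
  outer loop
   vertex 5.0 0.0 5.0
   vertex 0.5 0.0 3.5
   vertex 5.5 2.5 0.5
  endloop
 endfacet
 facet normal 0.936 -0.341 -0.085
  outer loop
   vertex 5.0 0.0 5.0
   vertex 5.5 2.5 0.5
   vertex 6.0 2.5 6.0
  endloop
 endfacet
 facet normal -0.164 0.361 0.918
  outer loop
   vertex 1.5 3.0 5.0
   vertex 6.0 2.5 6.0
   vertex 2.5 6.0 4.0
  endloop
 endfacet
 facet normal -0.297 -0.346 0.890
  outer loop
   vertex 1.5 3.0 5.0
   vertex 0.5 0.0 3.5
   vertex 5.0 0.0 5.0
  endloop
 endfacet
 facet normal -0.238 -0.277 0.931
  outer loop
   vertex 1.5 3.0 5.0
   vertex 5.0 0.0 5.0
   vertex 6.0 2.5 6.0
  endloop
 endfacet
 facet normal -0.909 0.101 0.404
  outer loop
   vertex 1.0 4.5 3.5
   vertex 0.5 0.0 3.5
   vertex 1.5 3.0 5.0
  endloop
 endfacet
 facet normal -0.640 0.426 0.640
  outer loop
   vertex 1.0 4.5 3.5
   vertex 1.5 3.0 5.0
   vertex 2.5 6.0 4.0
  endloop
 endfacet
 facet normal -0.535 0.059 -0.843
  outer loop
   vertex 1.0 4.5 3.5
   vertex 5.5 2.5 0.5
   vertex 0.5 0.0 3.5
  endloop
 endfacet
 facet normal -0.283 0.546 -0.789
  outer loop
   vertex 1.0 4.5 3.5
   vertex 2.5 6.0 4.0
   vertex 5.5 2.5 0.5
  endloop
 endfacet
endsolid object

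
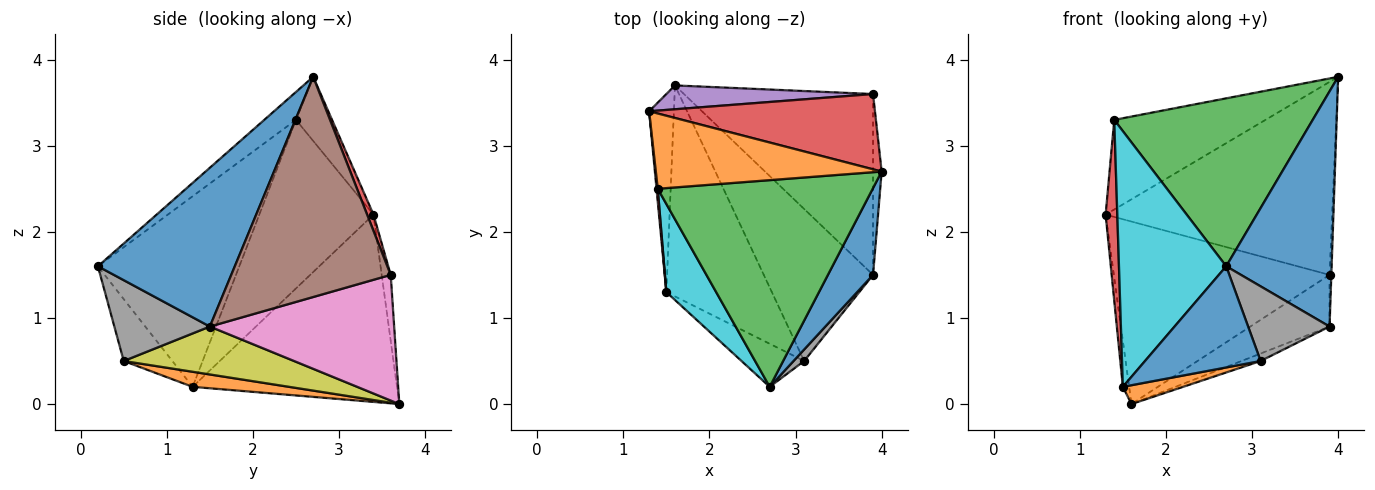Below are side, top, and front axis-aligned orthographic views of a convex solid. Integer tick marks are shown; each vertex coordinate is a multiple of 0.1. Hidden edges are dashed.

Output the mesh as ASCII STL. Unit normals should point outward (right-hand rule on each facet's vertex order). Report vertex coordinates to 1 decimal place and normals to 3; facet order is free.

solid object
 facet normal 0.773 -0.595 0.220
  outer loop
   vertex 3.9 1.5 0.9
   vertex 4.0 2.7 3.8
   vertex 2.7 0.2 1.6
  endloop
 endfacet
 facet normal -0.180 0.753 0.633
  outer loop
   vertex 1.4 2.5 3.3
   vertex 4.0 2.7 3.8
   vertex 1.3 3.4 2.2
  endloop
 endfacet
 facet normal -0.100 -0.627 0.772
  outer loop
   vertex 1.4 2.5 3.3
   vertex 2.7 0.2 1.6
   vertex 4.0 2.7 3.8
  endloop
 endfacet
 facet normal 0.026 0.931 0.363
  outer loop
   vertex 3.9 3.6 1.5
   vertex 1.3 3.4 2.2
   vertex 4.0 2.7 3.8
  endloop
 endfacet
 facet normal -0.041 0.991 0.129
  outer loop
   vertex 3.9 3.6 1.5
   vertex 1.6 3.7 0.0
   vertex 1.3 3.4 2.2
  endloop
 endfacet
 facet normal 0.999 0.011 -0.039
  outer loop
   vertex 3.9 3.6 1.5
   vertex 4.0 2.7 3.8
   vertex 3.9 1.5 0.9
  endloop
 endfacet
 facet normal 0.538 0.231 -0.810
  outer loop
   vertex 3.9 3.6 1.5
   vertex 3.9 1.5 0.9
   vertex 1.6 3.7 0.0
  endloop
 endfacet
 facet normal 0.757 -0.646 0.099
  outer loop
   vertex 3.1 0.5 0.5
   vertex 3.9 1.5 0.9
   vertex 2.7 0.2 1.6
  endloop
 endfacet
 facet normal 0.401 0.045 -0.915
  outer loop
   vertex 3.1 0.5 0.5
   vertex 1.6 3.7 0.0
   vertex 3.9 1.5 0.9
  endloop
 endfacet
 facet normal -0.780 -0.592 0.204
  outer loop
   vertex 1.5 1.3 0.2
   vertex 2.7 0.2 1.6
   vertex 1.4 2.5 3.3
  endloop
 endfacet
 facet normal -0.361 -0.858 -0.365
  outer loop
   vertex 1.5 1.3 0.2
   vertex 3.1 0.5 0.5
   vertex 2.7 0.2 1.6
  endloop
 endfacet
 facet normal 0.141 -0.088 -0.986
  outer loop
   vertex 1.5 1.3 0.2
   vertex 1.6 3.7 0.0
   vertex 3.1 0.5 0.5
  endloop
 endfacet
 facet normal -0.991 0.030 -0.131
  outer loop
   vertex 1.5 1.3 0.2
   vertex 1.3 3.4 2.2
   vertex 1.6 3.7 0.0
  endloop
 endfacet
 facet normal -0.995 -0.102 0.007
  outer loop
   vertex 1.5 1.3 0.2
   vertex 1.4 2.5 3.3
   vertex 1.3 3.4 2.2
  endloop
 endfacet
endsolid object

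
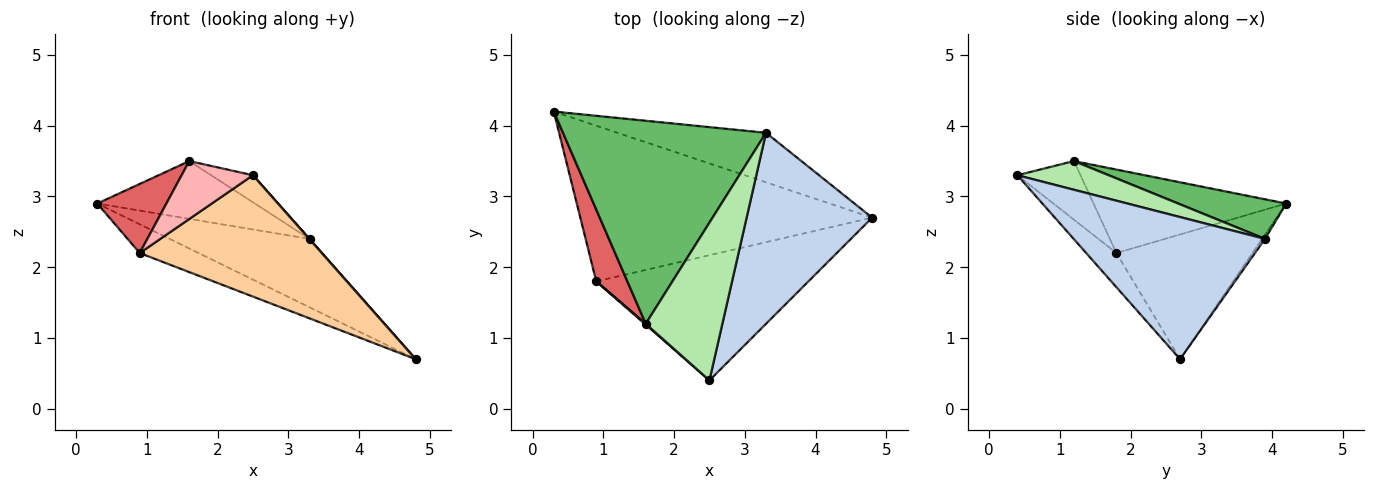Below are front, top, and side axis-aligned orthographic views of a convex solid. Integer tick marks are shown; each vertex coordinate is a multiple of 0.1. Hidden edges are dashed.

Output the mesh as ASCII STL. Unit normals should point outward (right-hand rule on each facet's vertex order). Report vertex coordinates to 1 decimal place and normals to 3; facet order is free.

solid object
 facet normal -0.017 0.810 -0.586
  outer loop
   vertex 3.3 3.9 2.4
   vertex 4.8 2.7 0.7
   vertex 0.3 4.2 2.9
  endloop
 endfacet
 facet normal 0.749 -0.001 0.662
  outer loop
   vertex 3.3 3.9 2.4
   vertex 2.5 0.4 3.3
   vertex 4.8 2.7 0.7
  endloop
 endfacet
 facet normal -0.387 0.168 -0.907
  outer loop
   vertex 0.9 1.8 2.2
   vertex 0.3 4.2 2.9
   vertex 4.8 2.7 0.7
  endloop
 endfacet
 facet normal -0.115 -0.692 -0.713
  outer loop
   vertex 0.9 1.8 2.2
   vertex 4.8 2.7 0.7
   vertex 2.5 0.4 3.3
  endloop
 endfacet
 facet normal 0.184 0.269 0.945
  outer loop
   vertex 1.6 1.2 3.5
   vertex 3.3 3.9 2.4
   vertex 0.3 4.2 2.9
  endloop
 endfacet
 facet normal 0.346 0.159 0.925
  outer loop
   vertex 1.6 1.2 3.5
   vertex 2.5 0.4 3.3
   vertex 3.3 3.9 2.4
  endloop
 endfacet
 facet normal -0.888 -0.319 0.331
  outer loop
   vertex 1.6 1.2 3.5
   vertex 0.3 4.2 2.9
   vertex 0.9 1.8 2.2
  endloop
 endfacet
 facet normal -0.663 -0.749 0.011
  outer loop
   vertex 1.6 1.2 3.5
   vertex 0.9 1.8 2.2
   vertex 2.5 0.4 3.3
  endloop
 endfacet
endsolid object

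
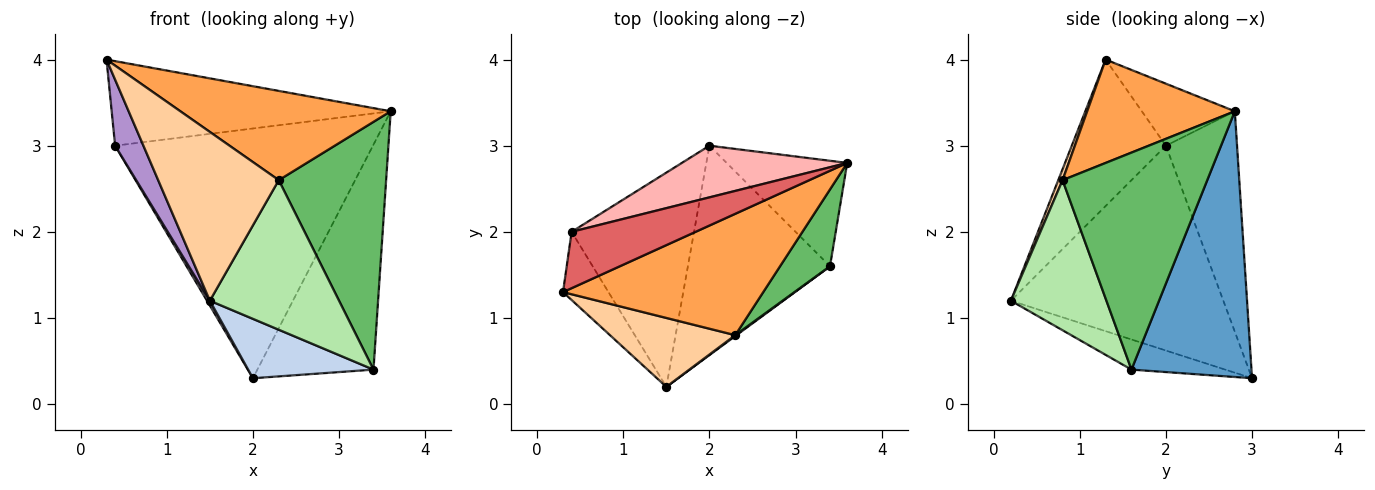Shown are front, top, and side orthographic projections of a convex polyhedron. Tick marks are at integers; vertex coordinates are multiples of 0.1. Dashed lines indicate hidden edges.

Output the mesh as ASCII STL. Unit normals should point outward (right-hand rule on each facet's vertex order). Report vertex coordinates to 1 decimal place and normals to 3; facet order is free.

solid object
 facet normal 0.683 0.661 -0.310
  outer loop
   vertex 3.4 1.6 0.4
   vertex 2.0 3.0 0.3
   vertex 3.6 2.8 3.4
  endloop
 endfacet
 facet normal -0.200 -0.267 -0.943
  outer loop
   vertex 3.4 1.6 0.4
   vertex 1.5 0.2 1.2
   vertex 2.0 3.0 0.3
  endloop
 endfacet
 facet normal 0.384 -0.547 0.744
  outer loop
   vertex 2.3 0.8 2.6
   vertex 3.6 2.8 3.4
   vertex 0.3 1.3 4.0
  endloop
 endfacet
 facet normal 0.033 -0.925 0.378
  outer loop
   vertex 2.3 0.8 2.6
   vertex 0.3 1.3 4.0
   vertex 1.5 0.2 1.2
  endloop
 endfacet
 facet normal 0.790 -0.586 0.182
  outer loop
   vertex 2.3 0.8 2.6
   vertex 3.4 1.6 0.4
   vertex 3.6 2.8 3.4
  endloop
 endfacet
 facet normal 0.595 -0.804 0.005
  outer loop
   vertex 2.3 0.8 2.6
   vertex 1.5 0.2 1.2
   vertex 3.4 1.6 0.4
  endloop
 endfacet
 facet normal -0.267 0.802 0.535
  outer loop
   vertex 0.4 2.0 3.0
   vertex 0.3 1.3 4.0
   vertex 3.6 2.8 3.4
  endloop
 endfacet
 facet normal -0.261 0.945 0.196
  outer loop
   vertex 0.4 2.0 3.0
   vertex 3.6 2.8 3.4
   vertex 2.0 3.0 0.3
  endloop
 endfacet
 facet normal -0.918 -0.276 -0.285
  outer loop
   vertex 0.4 2.0 3.0
   vertex 1.5 0.2 1.2
   vertex 0.3 1.3 4.0
  endloop
 endfacet
 facet normal -0.858 -0.012 -0.513
  outer loop
   vertex 0.4 2.0 3.0
   vertex 2.0 3.0 0.3
   vertex 1.5 0.2 1.2
  endloop
 endfacet
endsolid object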